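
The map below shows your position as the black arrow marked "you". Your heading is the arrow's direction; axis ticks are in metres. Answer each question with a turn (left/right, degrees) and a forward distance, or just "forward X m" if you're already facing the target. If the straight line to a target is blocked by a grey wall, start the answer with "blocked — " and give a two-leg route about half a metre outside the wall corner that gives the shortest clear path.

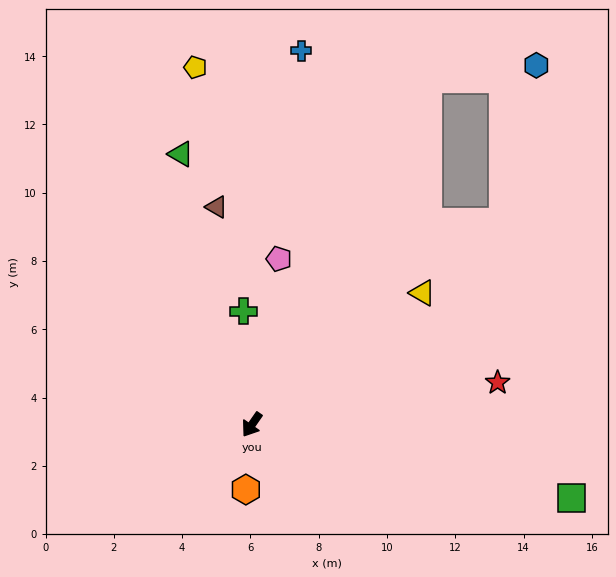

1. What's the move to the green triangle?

turn right 131°, forward 8.2 m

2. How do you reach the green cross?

turn right 141°, forward 3.3 m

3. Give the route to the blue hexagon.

blocked — turn right 172°, forward 11.4 m, then turn right 56°, forward 3.2 m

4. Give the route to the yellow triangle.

turn left 162°, forward 6.3 m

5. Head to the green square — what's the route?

turn left 112°, forward 9.6 m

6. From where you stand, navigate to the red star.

turn left 134°, forward 7.3 m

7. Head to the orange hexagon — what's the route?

turn left 29°, forward 1.9 m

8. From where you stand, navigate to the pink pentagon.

turn right 155°, forward 4.9 m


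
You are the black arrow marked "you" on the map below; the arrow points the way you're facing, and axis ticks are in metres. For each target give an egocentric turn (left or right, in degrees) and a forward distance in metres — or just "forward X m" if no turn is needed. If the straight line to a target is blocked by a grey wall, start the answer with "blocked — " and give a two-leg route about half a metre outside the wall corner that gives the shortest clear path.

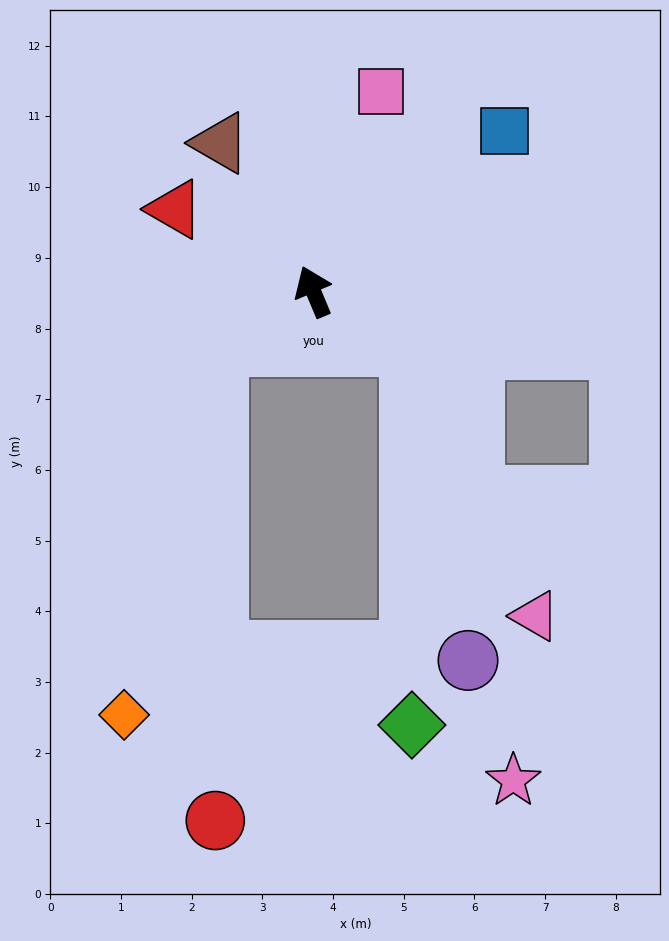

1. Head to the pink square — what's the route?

turn right 41°, forward 3.0 m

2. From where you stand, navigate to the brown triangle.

turn left 9°, forward 2.5 m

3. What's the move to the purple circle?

blocked — turn right 142°, forward 1.6 m, then turn right 50°, forward 4.5 m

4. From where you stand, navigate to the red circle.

blocked — turn left 97°, forward 1.6 m, then turn left 60°, forward 6.7 m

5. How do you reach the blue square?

turn right 73°, forward 3.5 m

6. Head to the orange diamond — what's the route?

blocked — turn left 97°, forward 1.6 m, then turn left 46°, forward 5.4 m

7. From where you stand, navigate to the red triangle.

turn left 37°, forward 2.3 m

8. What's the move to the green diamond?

blocked — turn right 142°, forward 1.6 m, then turn right 60°, forward 5.4 m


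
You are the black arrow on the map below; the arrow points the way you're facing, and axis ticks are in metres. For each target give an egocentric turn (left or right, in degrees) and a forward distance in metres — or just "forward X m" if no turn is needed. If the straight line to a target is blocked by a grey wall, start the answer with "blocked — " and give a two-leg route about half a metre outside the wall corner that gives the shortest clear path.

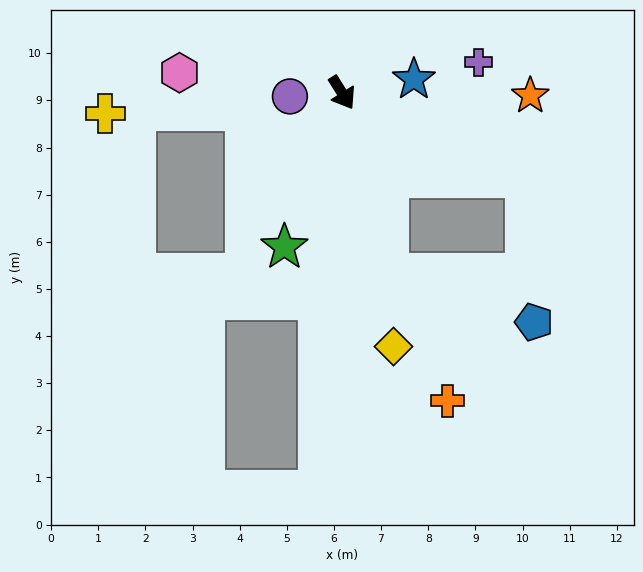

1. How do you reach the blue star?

turn left 68°, forward 1.6 m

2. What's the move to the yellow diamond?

turn right 21°, forward 5.5 m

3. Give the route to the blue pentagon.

blocked — turn right 18°, forward 4.0 m, then turn left 57°, forward 3.3 m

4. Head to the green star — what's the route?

turn right 53°, forward 3.5 m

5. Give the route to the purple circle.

turn right 118°, forward 1.1 m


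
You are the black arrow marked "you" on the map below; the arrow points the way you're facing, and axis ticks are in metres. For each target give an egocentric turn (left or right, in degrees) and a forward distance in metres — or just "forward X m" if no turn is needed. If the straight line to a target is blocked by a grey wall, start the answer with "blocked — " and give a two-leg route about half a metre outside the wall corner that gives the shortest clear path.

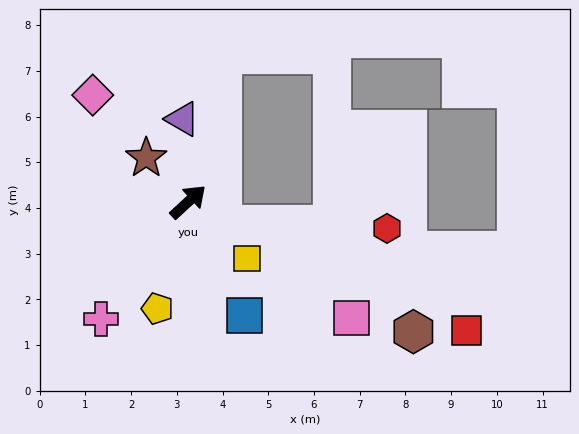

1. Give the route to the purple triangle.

turn left 51°, forward 1.8 m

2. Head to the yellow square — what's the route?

turn right 86°, forward 1.8 m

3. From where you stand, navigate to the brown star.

turn left 91°, forward 1.3 m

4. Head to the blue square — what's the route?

turn right 106°, forward 2.8 m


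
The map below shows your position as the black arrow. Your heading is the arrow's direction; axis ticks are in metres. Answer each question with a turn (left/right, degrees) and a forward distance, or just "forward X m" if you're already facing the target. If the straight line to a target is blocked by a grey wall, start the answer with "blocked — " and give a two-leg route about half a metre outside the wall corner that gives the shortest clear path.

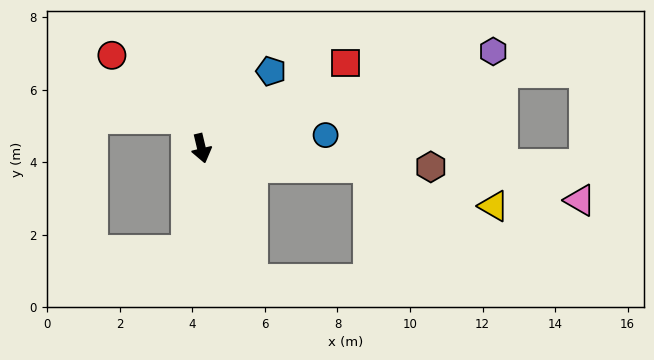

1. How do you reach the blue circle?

turn left 83°, forward 3.4 m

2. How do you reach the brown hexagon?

turn left 72°, forward 6.3 m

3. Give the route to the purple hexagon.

turn left 95°, forward 8.5 m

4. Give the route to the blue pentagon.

turn left 125°, forward 2.9 m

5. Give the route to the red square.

turn left 107°, forward 4.6 m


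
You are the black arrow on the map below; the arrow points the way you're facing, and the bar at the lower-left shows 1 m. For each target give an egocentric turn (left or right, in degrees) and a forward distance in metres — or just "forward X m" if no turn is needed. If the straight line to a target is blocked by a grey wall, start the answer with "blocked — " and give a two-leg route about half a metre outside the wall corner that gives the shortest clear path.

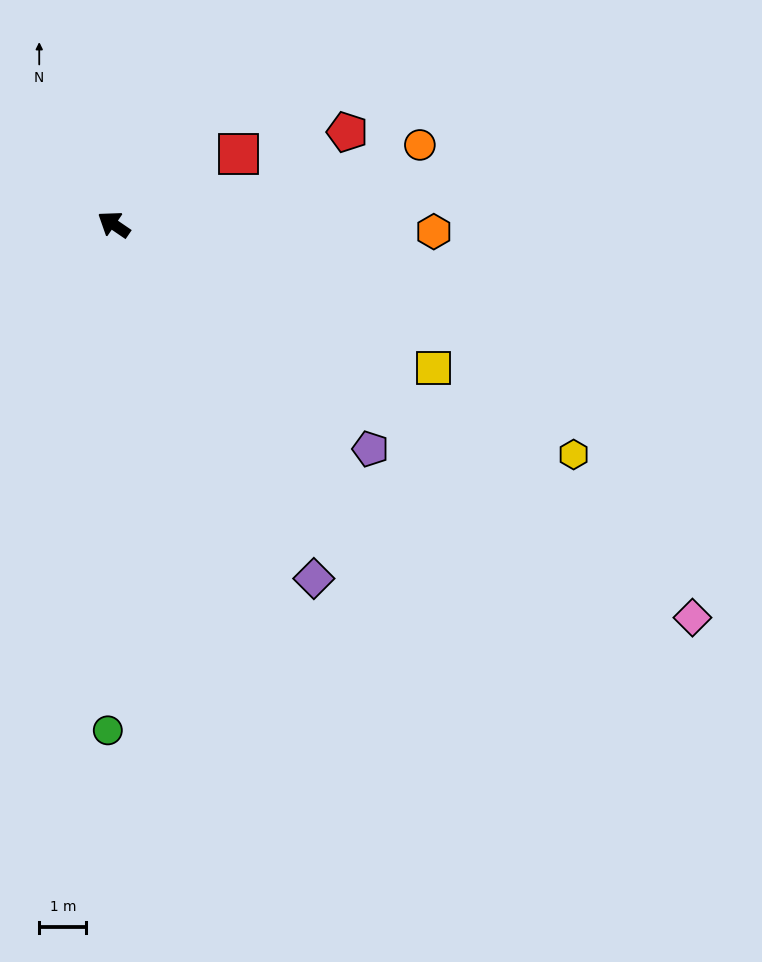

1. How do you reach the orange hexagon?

turn right 147°, forward 6.8 m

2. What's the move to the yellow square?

turn right 170°, forward 7.4 m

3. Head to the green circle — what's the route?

turn left 124°, forward 10.7 m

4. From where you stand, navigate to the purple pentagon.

turn left 173°, forward 7.2 m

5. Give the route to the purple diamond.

turn left 154°, forward 8.6 m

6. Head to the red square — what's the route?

turn right 116°, forward 3.0 m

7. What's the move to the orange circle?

turn right 131°, forward 6.7 m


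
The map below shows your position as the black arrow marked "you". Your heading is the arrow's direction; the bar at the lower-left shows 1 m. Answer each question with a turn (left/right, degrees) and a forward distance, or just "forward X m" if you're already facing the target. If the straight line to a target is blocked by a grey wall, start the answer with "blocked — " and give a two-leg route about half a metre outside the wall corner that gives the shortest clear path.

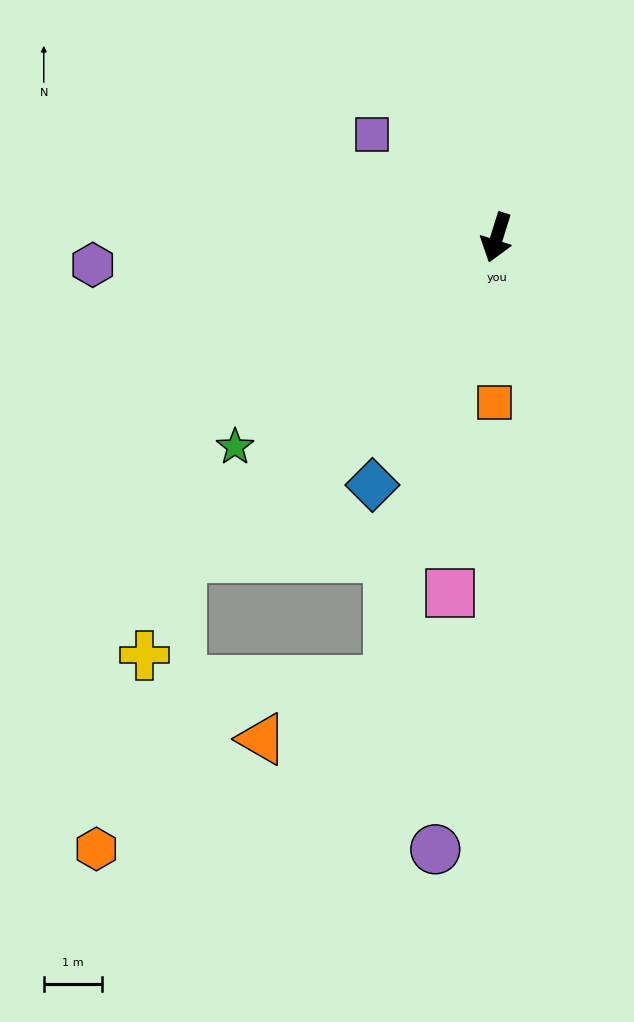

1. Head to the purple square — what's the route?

turn right 112°, forward 2.8 m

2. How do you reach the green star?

turn right 34°, forward 5.8 m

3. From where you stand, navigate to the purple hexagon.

turn right 69°, forward 7.0 m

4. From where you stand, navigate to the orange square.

turn left 17°, forward 2.9 m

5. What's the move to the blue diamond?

turn right 9°, forward 4.8 m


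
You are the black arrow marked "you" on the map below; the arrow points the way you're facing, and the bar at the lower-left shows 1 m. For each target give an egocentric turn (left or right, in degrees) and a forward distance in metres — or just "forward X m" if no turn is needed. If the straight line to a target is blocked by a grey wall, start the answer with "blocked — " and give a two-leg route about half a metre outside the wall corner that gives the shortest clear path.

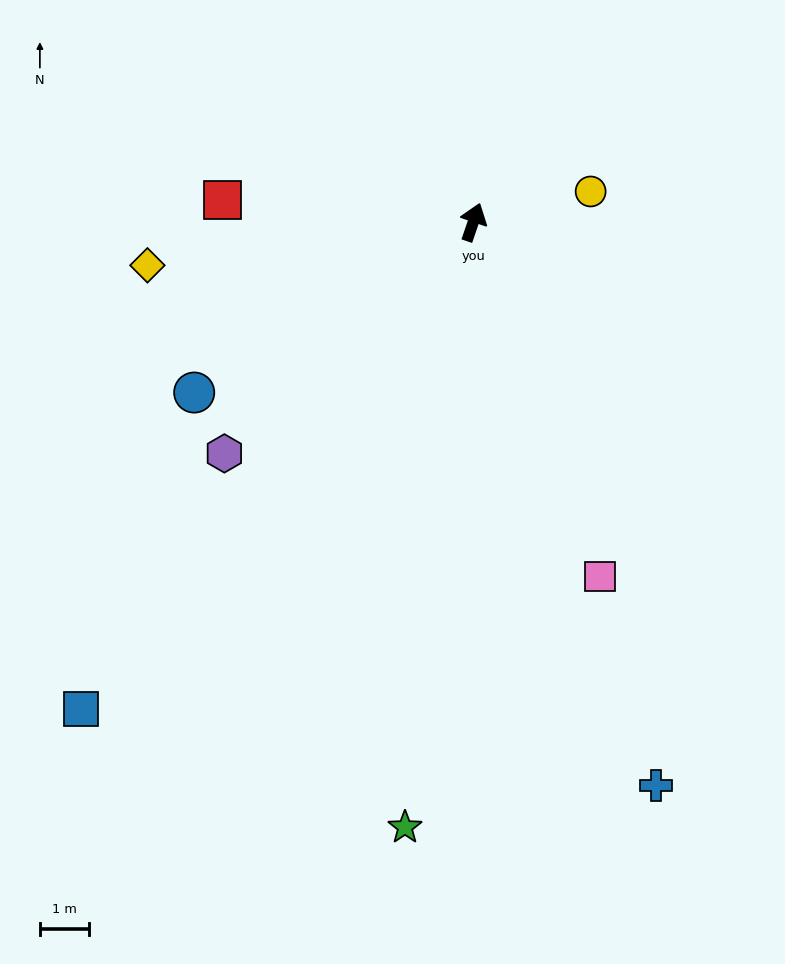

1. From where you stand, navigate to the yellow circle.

turn right 56°, forward 2.5 m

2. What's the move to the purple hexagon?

turn left 152°, forward 6.9 m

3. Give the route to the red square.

turn left 104°, forward 5.1 m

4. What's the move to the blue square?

turn left 160°, forward 12.7 m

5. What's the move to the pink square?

turn right 141°, forward 7.7 m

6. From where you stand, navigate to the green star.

turn right 168°, forward 12.4 m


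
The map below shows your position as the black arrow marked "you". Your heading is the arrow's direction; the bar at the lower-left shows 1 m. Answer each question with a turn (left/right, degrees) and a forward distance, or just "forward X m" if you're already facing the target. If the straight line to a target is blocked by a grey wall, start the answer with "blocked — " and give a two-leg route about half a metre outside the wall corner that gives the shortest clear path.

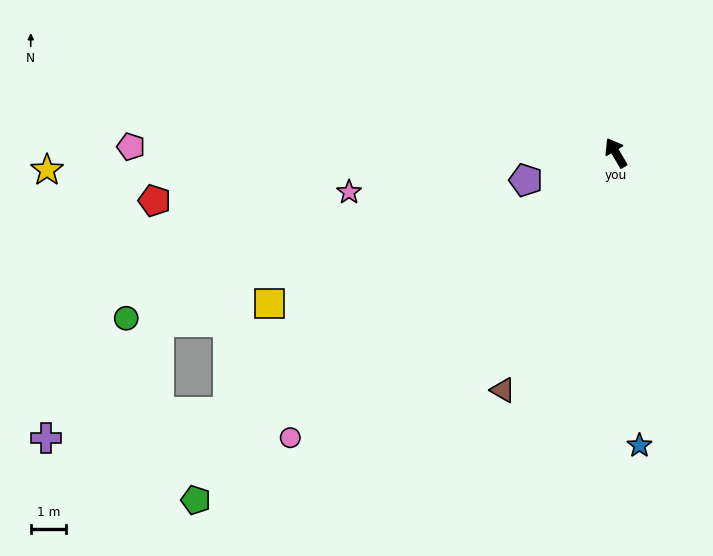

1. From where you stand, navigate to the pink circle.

turn left 101°, forward 12.4 m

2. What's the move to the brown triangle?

turn left 124°, forward 7.5 m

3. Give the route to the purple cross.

blocked — turn left 93°, forward 13.3 m, then turn right 25°, forward 5.2 m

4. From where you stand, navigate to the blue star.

turn left 154°, forward 8.4 m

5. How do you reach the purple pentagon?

turn left 76°, forward 2.7 m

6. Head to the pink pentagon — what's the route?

turn left 59°, forward 13.9 m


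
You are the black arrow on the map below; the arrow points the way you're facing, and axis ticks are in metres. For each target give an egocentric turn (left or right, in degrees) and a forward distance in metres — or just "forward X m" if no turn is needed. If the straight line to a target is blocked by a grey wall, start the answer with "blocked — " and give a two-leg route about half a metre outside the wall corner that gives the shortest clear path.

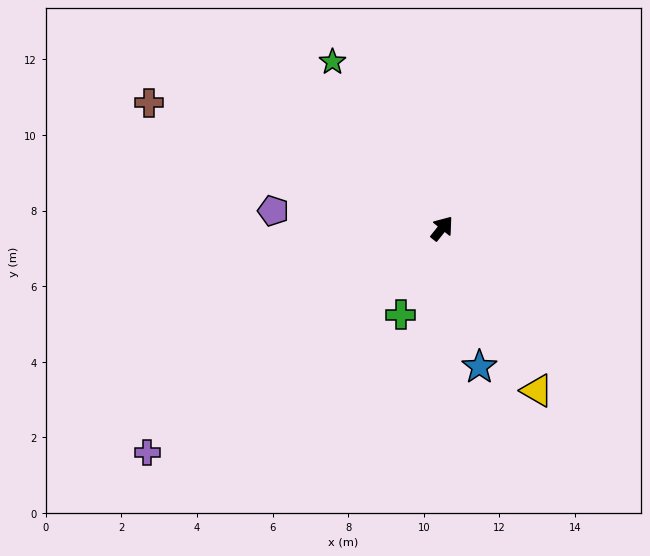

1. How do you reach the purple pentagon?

turn left 123°, forward 4.5 m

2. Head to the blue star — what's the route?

turn right 126°, forward 3.8 m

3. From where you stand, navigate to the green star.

turn left 72°, forward 5.3 m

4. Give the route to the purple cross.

turn left 166°, forward 9.8 m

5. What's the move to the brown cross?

turn left 105°, forward 8.4 m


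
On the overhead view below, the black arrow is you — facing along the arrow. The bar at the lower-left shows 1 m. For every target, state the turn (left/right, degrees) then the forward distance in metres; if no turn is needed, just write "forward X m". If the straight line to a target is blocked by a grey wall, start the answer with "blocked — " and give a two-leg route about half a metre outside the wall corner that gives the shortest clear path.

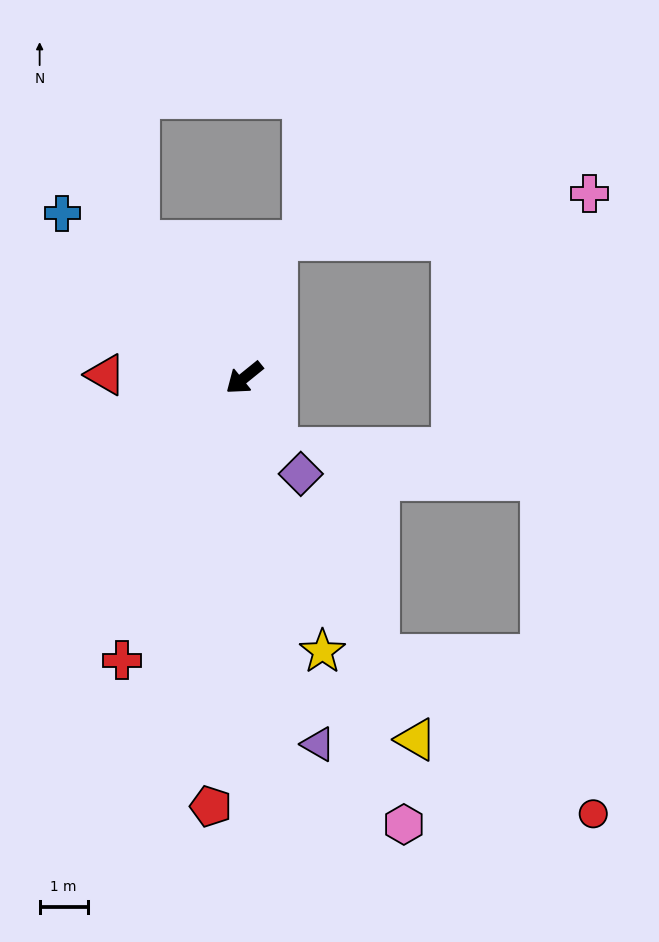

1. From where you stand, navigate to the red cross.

turn left 28°, forward 6.4 m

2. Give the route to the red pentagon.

turn left 47°, forward 9.0 m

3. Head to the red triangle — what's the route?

turn right 40°, forward 2.9 m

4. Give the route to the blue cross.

turn right 81°, forward 5.1 m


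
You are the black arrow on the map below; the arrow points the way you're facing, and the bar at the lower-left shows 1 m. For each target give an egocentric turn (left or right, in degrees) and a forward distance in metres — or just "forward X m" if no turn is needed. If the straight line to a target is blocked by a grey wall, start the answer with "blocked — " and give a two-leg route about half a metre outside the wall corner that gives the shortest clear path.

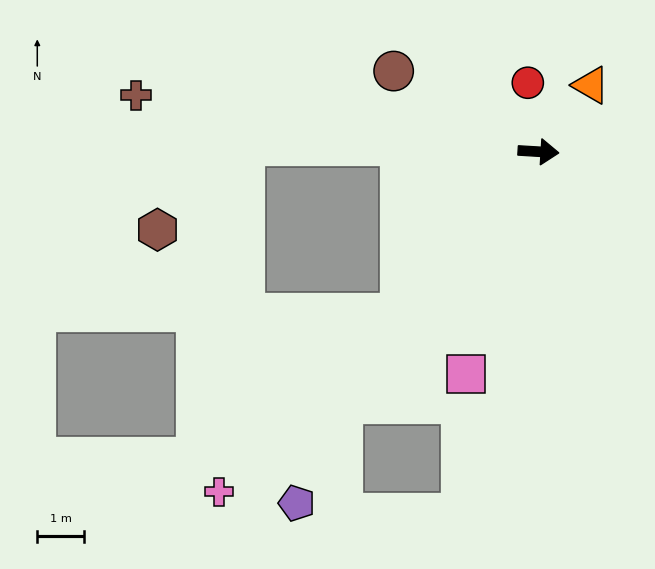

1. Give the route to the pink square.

turn right 105°, forward 5.0 m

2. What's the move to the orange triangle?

turn left 55°, forward 1.8 m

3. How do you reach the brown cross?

turn left 176°, forward 8.6 m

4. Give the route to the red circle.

turn left 102°, forward 1.5 m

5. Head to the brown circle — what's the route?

turn left 154°, forward 3.5 m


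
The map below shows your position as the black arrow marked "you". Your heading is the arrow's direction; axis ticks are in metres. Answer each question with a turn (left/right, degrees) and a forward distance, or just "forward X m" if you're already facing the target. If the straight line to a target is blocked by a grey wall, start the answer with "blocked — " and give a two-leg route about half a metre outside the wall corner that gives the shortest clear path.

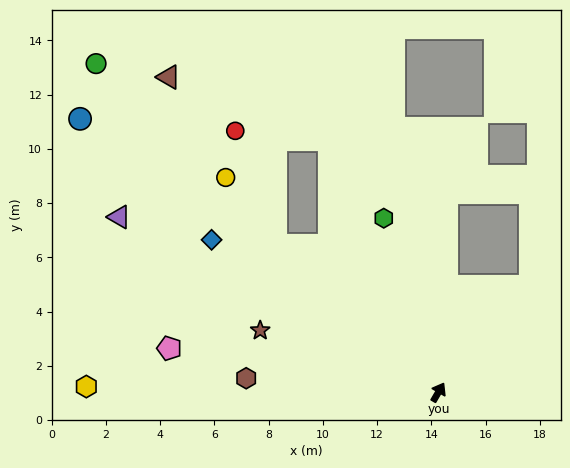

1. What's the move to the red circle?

blocked — turn left 78°, forward 8.1 m, then turn right 28°, forward 4.5 m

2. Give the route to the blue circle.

turn left 83°, forward 16.6 m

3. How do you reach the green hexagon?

turn left 48°, forward 6.7 m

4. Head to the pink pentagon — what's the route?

turn left 111°, forward 10.1 m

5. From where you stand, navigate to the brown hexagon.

turn left 116°, forward 7.1 m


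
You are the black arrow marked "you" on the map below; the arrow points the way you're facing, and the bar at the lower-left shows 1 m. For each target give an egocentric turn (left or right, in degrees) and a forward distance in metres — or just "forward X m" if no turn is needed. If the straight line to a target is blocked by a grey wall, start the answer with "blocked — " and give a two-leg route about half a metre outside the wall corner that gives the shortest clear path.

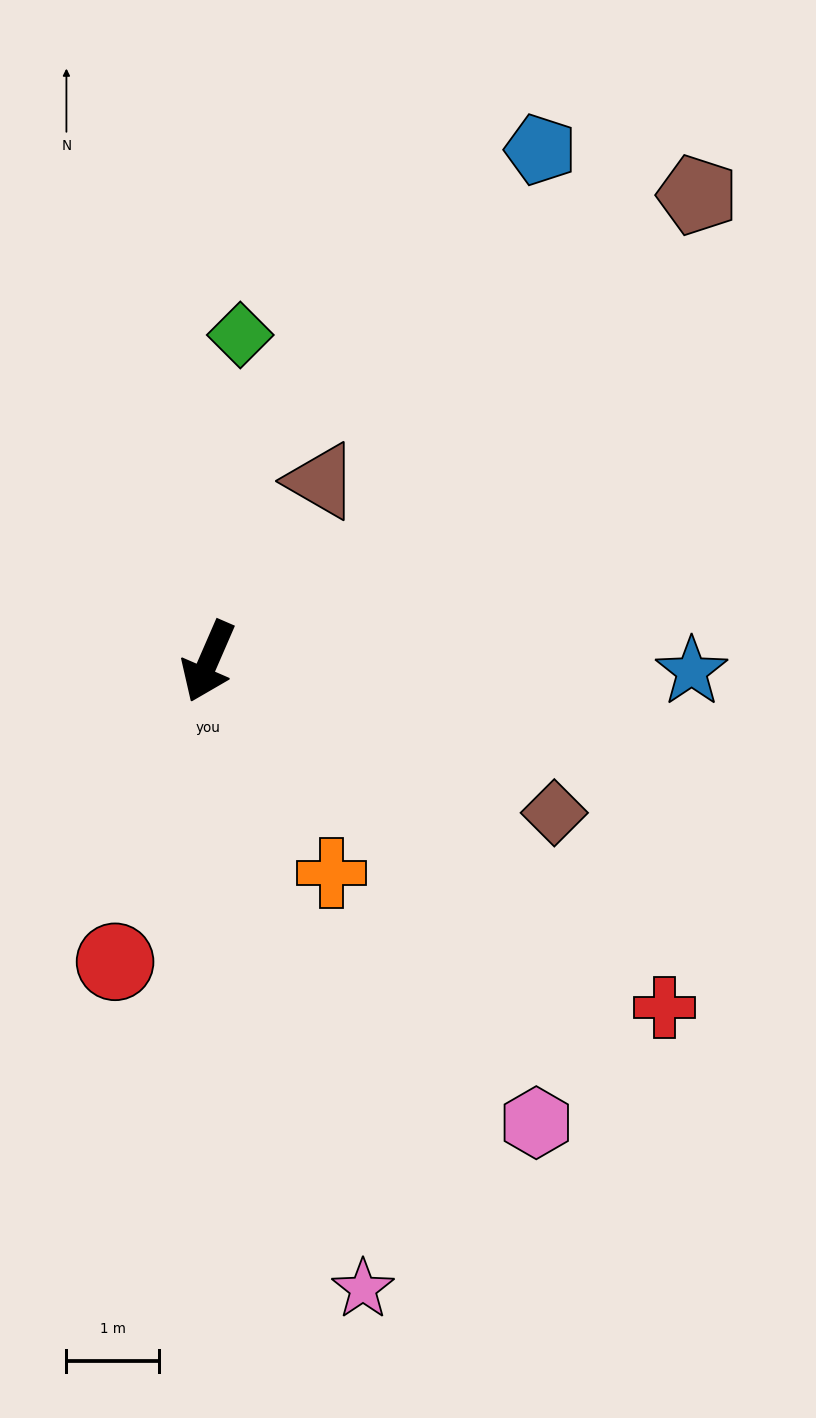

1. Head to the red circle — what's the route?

turn left 6°, forward 3.4 m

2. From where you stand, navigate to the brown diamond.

turn left 90°, forward 4.1 m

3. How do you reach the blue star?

turn left 112°, forward 5.2 m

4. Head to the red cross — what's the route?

turn left 76°, forward 6.2 m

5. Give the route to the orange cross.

turn left 54°, forward 2.6 m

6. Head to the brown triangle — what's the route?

turn left 172°, forward 2.3 m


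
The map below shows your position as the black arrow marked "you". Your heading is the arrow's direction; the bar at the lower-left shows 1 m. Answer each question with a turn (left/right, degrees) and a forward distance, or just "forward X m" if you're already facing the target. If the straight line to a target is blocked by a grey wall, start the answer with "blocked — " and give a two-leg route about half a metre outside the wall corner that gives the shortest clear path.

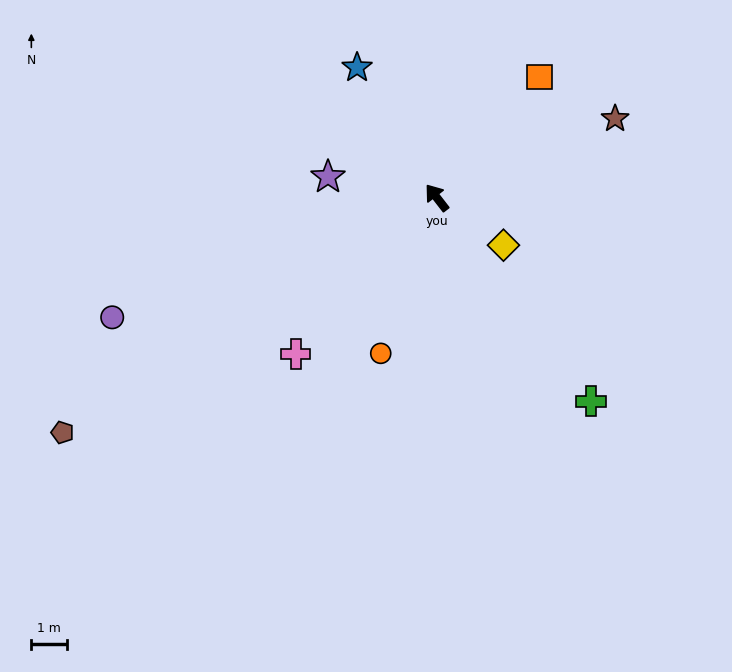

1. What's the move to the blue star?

turn right 6°, forward 4.3 m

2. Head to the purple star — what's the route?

turn left 41°, forward 3.1 m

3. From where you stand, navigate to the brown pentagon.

turn left 84°, forward 12.4 m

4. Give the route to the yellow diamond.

turn right 163°, forward 2.3 m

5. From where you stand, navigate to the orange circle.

turn left 122°, forward 4.6 m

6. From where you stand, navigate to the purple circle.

turn left 72°, forward 9.7 m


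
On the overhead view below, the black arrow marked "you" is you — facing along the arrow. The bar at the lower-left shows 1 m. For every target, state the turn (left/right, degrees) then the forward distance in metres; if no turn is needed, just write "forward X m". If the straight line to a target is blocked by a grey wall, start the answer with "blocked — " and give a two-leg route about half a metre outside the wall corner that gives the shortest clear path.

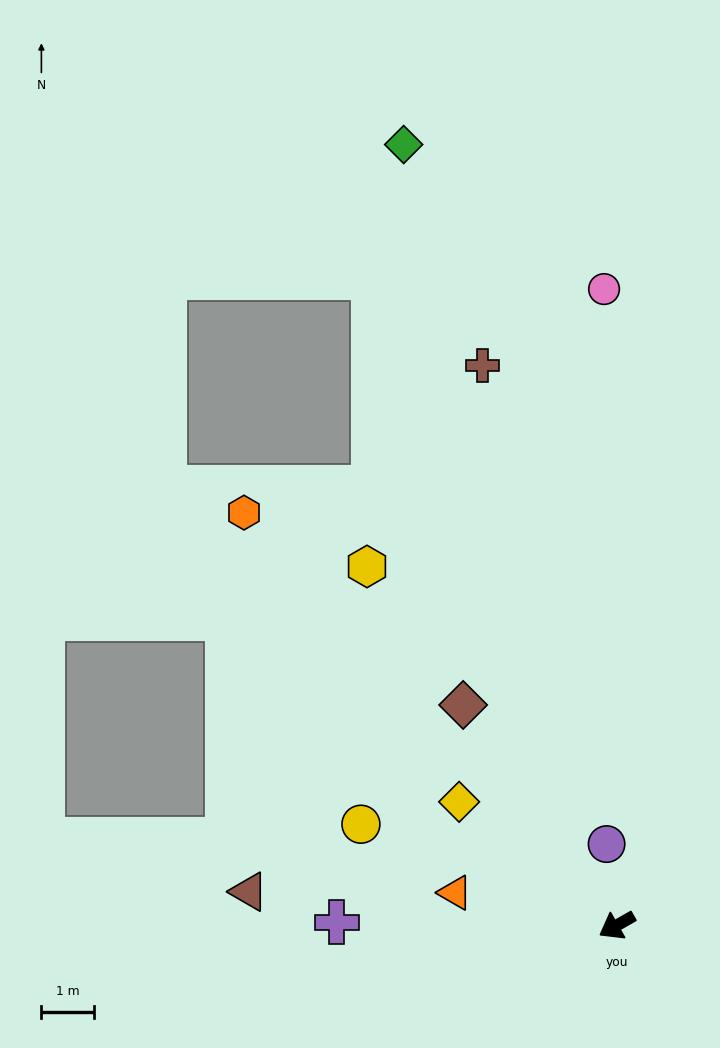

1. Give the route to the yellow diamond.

turn right 68°, forward 3.8 m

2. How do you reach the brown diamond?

turn right 85°, forward 5.1 m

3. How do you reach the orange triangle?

turn right 41°, forward 3.1 m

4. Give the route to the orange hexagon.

turn right 78°, forward 10.6 m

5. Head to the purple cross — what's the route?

turn right 30°, forward 5.3 m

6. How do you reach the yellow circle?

turn right 51°, forward 5.2 m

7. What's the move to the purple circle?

turn right 112°, forward 1.6 m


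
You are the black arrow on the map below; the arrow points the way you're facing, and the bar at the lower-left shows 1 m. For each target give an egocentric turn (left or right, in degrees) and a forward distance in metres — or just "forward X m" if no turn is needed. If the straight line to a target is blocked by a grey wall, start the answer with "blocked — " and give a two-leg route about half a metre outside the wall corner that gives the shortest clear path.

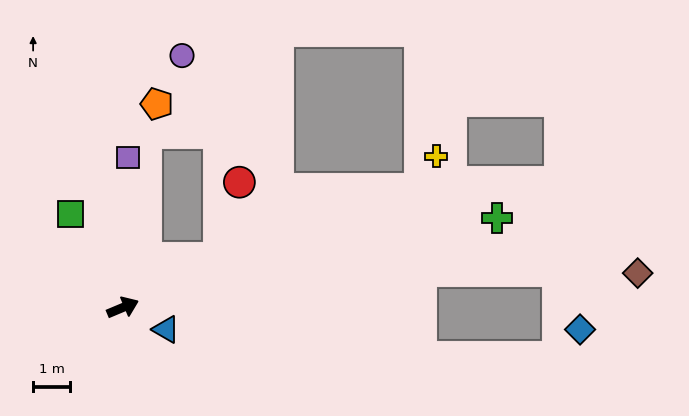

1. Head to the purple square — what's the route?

turn left 65°, forward 4.0 m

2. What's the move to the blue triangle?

turn right 50°, forward 1.3 m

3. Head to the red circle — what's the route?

blocked — turn left 5°, forward 2.9 m, then turn left 47°, forward 2.1 m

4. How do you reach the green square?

turn left 96°, forward 2.9 m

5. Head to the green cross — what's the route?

turn right 9°, forward 10.3 m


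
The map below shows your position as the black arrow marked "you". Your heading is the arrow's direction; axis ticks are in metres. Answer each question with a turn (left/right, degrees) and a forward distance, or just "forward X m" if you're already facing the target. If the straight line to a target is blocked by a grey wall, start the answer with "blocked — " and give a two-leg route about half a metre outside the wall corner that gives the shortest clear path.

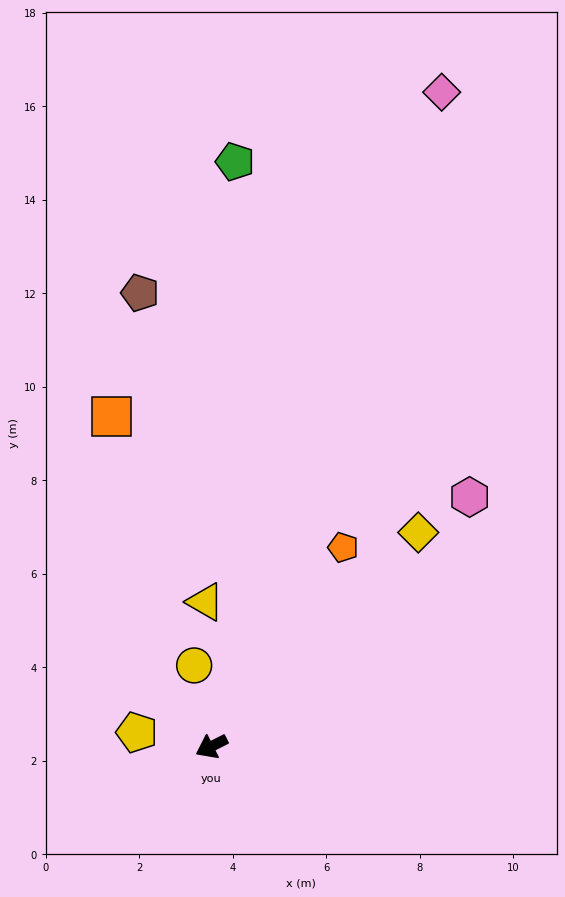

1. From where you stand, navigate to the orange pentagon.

turn right 150°, forward 5.1 m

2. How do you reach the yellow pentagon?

turn right 37°, forward 1.6 m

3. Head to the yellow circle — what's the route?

turn right 105°, forward 1.8 m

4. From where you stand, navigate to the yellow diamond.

turn right 161°, forward 6.4 m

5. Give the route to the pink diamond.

turn right 136°, forward 14.8 m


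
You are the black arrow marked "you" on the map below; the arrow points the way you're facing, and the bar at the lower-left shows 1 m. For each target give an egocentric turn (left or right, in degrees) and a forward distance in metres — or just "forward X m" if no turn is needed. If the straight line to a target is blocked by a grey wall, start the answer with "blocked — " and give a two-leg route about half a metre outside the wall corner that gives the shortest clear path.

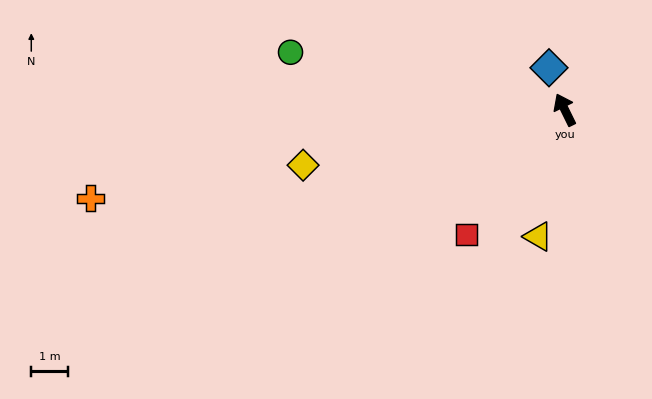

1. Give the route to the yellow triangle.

turn left 142°, forward 3.5 m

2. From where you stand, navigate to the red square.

turn left 116°, forward 4.3 m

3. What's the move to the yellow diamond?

turn left 76°, forward 7.2 m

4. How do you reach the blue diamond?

turn right 6°, forward 1.2 m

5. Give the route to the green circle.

turn left 52°, forward 7.5 m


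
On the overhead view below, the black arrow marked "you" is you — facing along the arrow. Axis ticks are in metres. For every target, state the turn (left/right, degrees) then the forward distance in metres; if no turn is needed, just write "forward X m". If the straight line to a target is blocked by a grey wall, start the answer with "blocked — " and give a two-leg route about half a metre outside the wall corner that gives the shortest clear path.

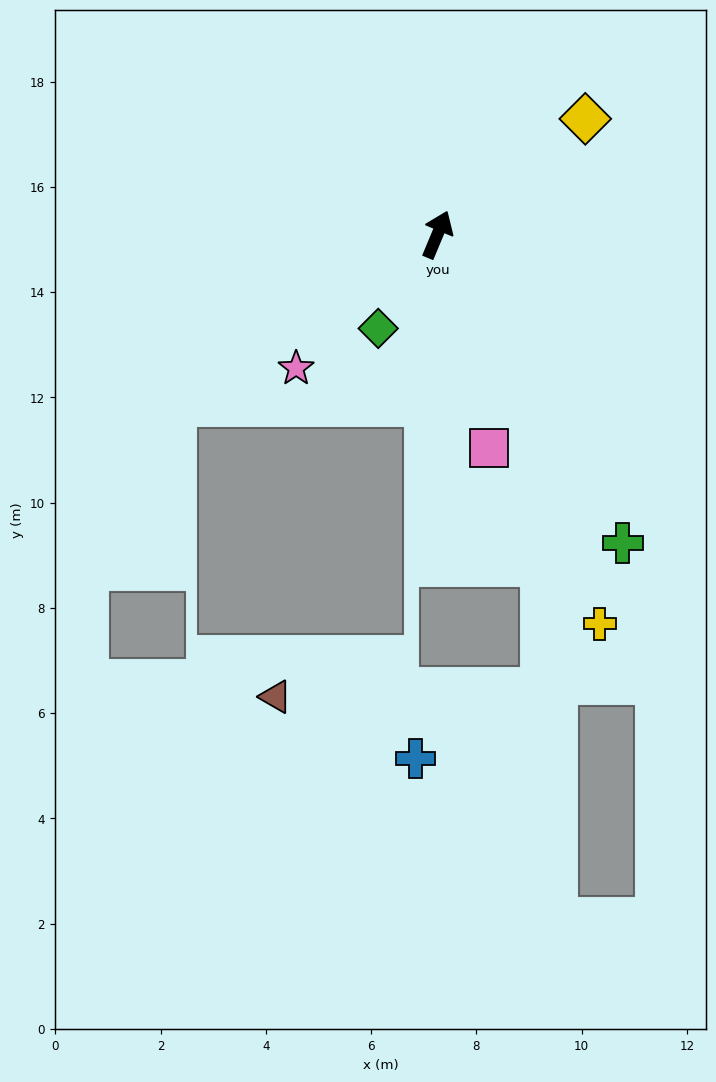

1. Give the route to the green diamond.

turn left 170°, forward 2.1 m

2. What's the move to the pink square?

turn right 144°, forward 4.2 m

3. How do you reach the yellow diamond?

turn right 29°, forward 3.6 m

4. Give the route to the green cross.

turn right 126°, forward 6.8 m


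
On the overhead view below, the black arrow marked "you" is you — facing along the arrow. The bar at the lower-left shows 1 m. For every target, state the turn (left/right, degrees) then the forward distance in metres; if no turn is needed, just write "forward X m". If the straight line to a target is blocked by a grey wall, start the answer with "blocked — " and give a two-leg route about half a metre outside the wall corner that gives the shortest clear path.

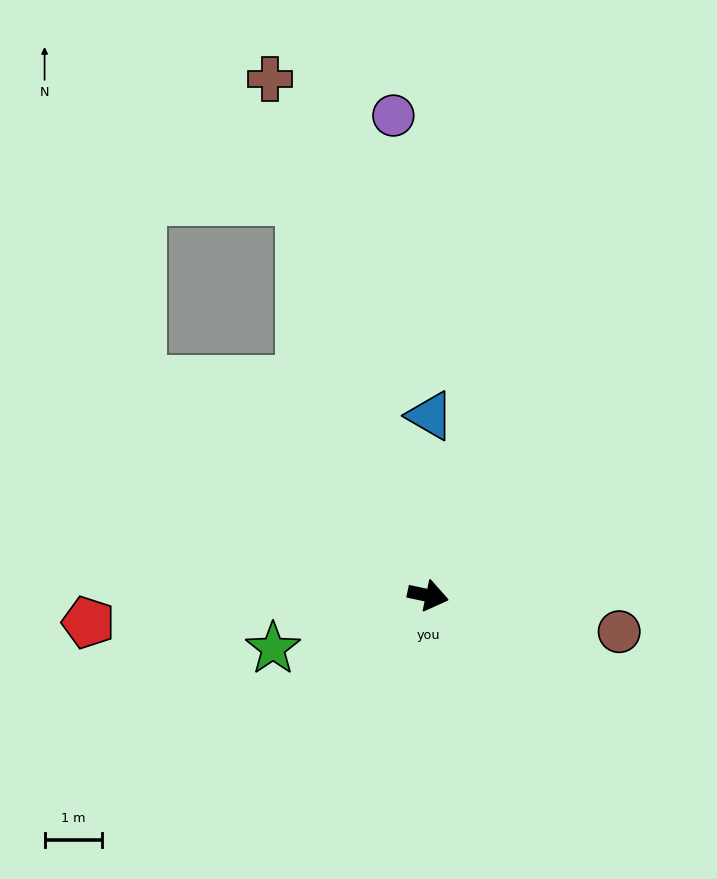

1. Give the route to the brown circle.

forward 3.4 m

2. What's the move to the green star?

turn right 149°, forward 2.9 m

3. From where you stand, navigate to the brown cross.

turn left 119°, forward 9.4 m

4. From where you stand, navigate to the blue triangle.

turn left 101°, forward 3.1 m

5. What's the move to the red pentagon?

turn right 163°, forward 6.0 m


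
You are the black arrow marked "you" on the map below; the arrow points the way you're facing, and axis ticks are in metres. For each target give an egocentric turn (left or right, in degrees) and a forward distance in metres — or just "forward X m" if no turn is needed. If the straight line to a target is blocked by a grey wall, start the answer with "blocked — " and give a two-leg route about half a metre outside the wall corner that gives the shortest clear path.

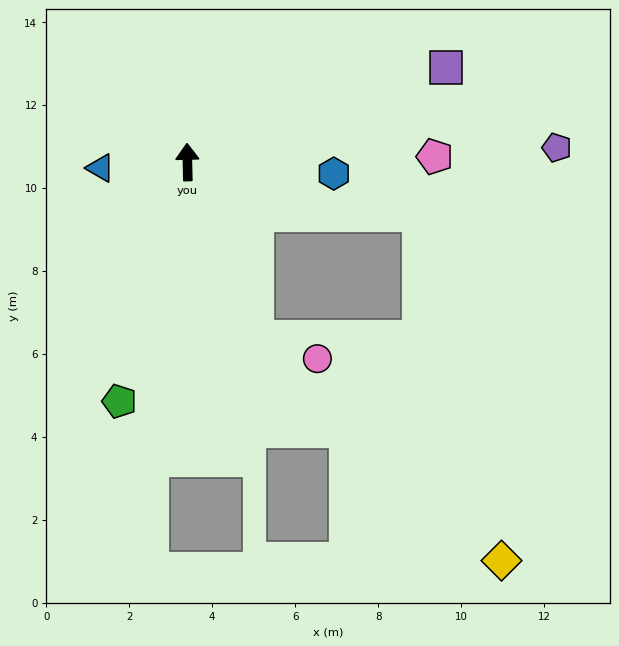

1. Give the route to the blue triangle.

turn left 93°, forward 2.1 m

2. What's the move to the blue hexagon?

turn right 96°, forward 3.5 m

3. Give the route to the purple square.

turn right 71°, forward 6.6 m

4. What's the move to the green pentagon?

turn left 163°, forward 6.0 m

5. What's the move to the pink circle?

blocked — turn right 160°, forward 4.6 m, then turn left 50°, forward 1.6 m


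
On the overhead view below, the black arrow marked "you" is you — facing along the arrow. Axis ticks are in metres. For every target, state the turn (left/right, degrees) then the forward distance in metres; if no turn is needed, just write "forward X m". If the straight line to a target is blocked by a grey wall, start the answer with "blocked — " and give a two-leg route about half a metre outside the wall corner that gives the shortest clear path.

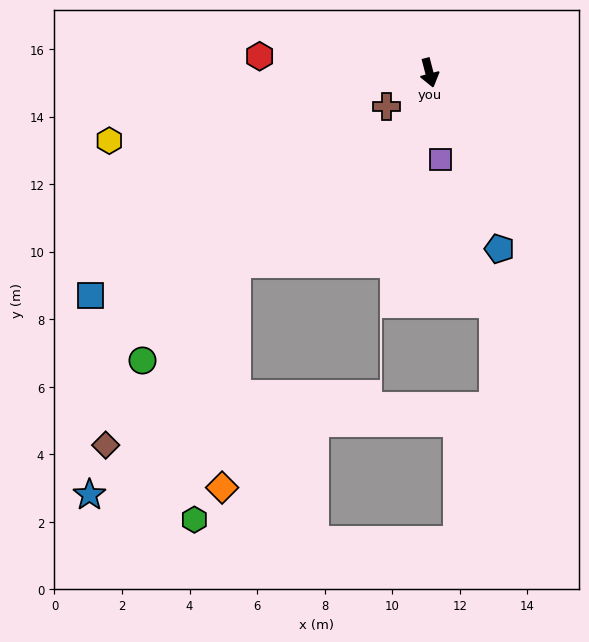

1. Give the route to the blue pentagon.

turn left 7°, forward 5.6 m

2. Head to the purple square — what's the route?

turn right 7°, forward 2.6 m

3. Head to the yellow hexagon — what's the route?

turn right 93°, forward 9.7 m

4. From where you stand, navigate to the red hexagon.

turn right 110°, forward 5.1 m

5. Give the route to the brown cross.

turn right 66°, forward 1.6 m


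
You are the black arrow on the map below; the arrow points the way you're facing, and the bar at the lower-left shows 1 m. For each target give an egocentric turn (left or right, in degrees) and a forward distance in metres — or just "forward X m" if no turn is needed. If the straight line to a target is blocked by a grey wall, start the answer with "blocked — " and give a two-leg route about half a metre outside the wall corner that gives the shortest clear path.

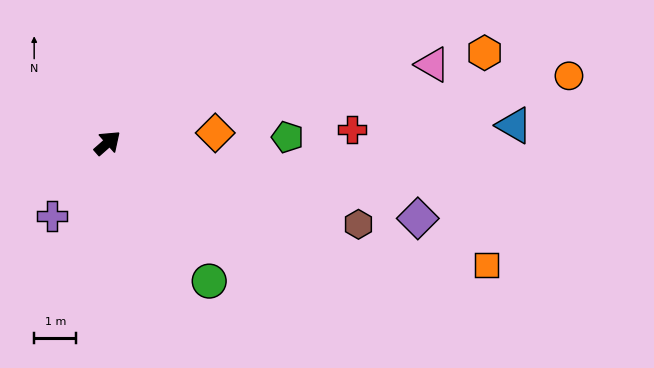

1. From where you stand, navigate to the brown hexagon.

turn right 59°, forward 6.3 m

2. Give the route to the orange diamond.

turn right 36°, forward 2.6 m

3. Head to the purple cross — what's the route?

turn right 169°, forward 2.2 m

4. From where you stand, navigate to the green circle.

turn right 95°, forward 4.1 m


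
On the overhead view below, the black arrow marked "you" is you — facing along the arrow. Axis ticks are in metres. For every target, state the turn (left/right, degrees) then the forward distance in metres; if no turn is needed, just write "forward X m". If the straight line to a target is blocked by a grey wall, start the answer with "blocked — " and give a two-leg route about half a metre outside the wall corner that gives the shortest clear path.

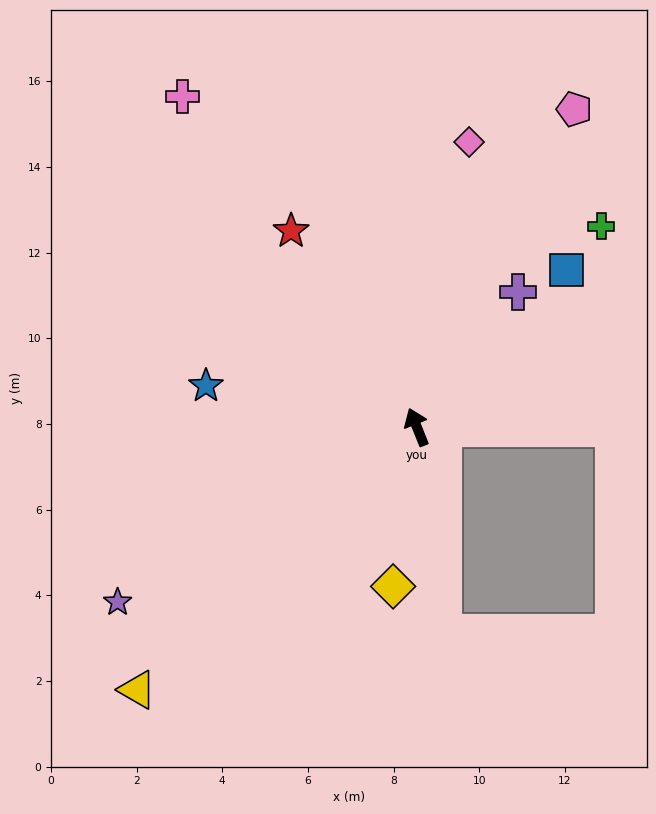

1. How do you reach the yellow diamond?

turn left 150°, forward 3.8 m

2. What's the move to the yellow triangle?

turn left 111°, forward 9.0 m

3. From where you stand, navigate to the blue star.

turn left 57°, forward 5.0 m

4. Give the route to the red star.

turn left 11°, forward 5.4 m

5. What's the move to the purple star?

turn left 98°, forward 8.1 m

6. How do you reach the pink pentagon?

turn right 48°, forward 8.3 m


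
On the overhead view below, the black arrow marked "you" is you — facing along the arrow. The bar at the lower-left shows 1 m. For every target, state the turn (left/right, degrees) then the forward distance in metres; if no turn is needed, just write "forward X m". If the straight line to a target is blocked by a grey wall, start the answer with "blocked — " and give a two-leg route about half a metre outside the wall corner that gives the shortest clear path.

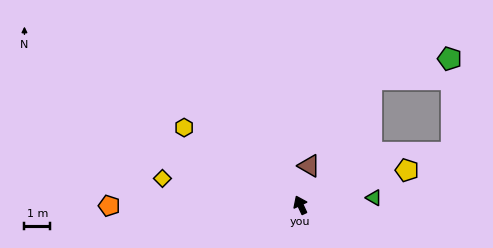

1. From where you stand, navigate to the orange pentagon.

turn left 65°, forward 7.4 m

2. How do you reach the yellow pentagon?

turn right 97°, forward 4.3 m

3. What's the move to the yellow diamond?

turn left 54°, forward 5.4 m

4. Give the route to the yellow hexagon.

turn left 31°, forward 5.4 m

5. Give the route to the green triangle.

turn right 109°, forward 2.9 m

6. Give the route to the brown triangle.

turn right 38°, forward 1.6 m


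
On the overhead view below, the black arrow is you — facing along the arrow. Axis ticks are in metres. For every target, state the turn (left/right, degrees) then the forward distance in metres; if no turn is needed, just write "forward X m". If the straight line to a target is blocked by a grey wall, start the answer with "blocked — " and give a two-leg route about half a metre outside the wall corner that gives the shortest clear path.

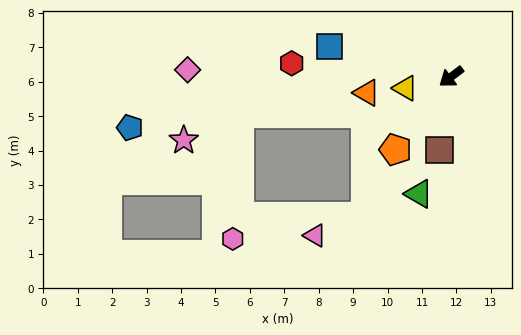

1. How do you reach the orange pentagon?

turn left 16°, forward 2.7 m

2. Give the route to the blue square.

turn right 51°, forward 3.7 m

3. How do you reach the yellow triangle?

turn right 23°, forward 1.4 m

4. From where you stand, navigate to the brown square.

turn left 44°, forward 2.2 m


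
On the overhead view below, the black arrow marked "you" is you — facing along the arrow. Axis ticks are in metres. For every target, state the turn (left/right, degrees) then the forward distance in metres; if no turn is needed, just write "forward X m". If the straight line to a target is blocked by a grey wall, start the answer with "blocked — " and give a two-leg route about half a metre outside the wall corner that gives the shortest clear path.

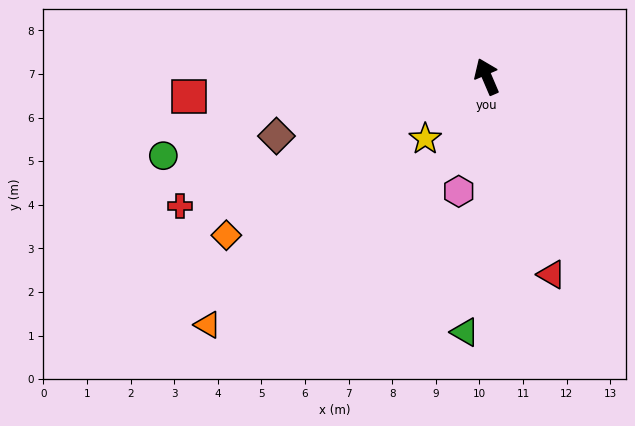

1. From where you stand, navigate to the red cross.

turn left 90°, forward 7.6 m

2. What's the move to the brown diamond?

turn left 83°, forward 5.0 m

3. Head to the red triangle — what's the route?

turn left 175°, forward 4.8 m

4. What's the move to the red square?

turn left 71°, forward 6.8 m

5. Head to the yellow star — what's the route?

turn left 112°, forward 2.0 m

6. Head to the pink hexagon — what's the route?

turn left 143°, forward 2.7 m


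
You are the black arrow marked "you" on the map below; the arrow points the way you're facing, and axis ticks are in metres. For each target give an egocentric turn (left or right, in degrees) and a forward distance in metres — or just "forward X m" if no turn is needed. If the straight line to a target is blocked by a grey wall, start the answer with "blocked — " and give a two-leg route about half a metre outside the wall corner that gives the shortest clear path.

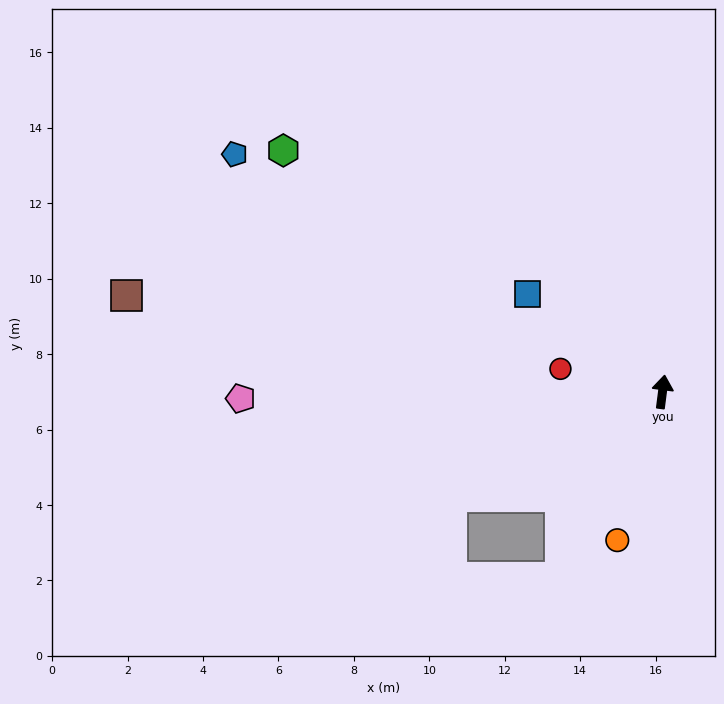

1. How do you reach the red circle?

turn left 85°, forward 2.8 m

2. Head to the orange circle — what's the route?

turn left 170°, forward 4.1 m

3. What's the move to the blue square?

turn left 61°, forward 4.4 m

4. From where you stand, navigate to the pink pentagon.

turn left 98°, forward 11.2 m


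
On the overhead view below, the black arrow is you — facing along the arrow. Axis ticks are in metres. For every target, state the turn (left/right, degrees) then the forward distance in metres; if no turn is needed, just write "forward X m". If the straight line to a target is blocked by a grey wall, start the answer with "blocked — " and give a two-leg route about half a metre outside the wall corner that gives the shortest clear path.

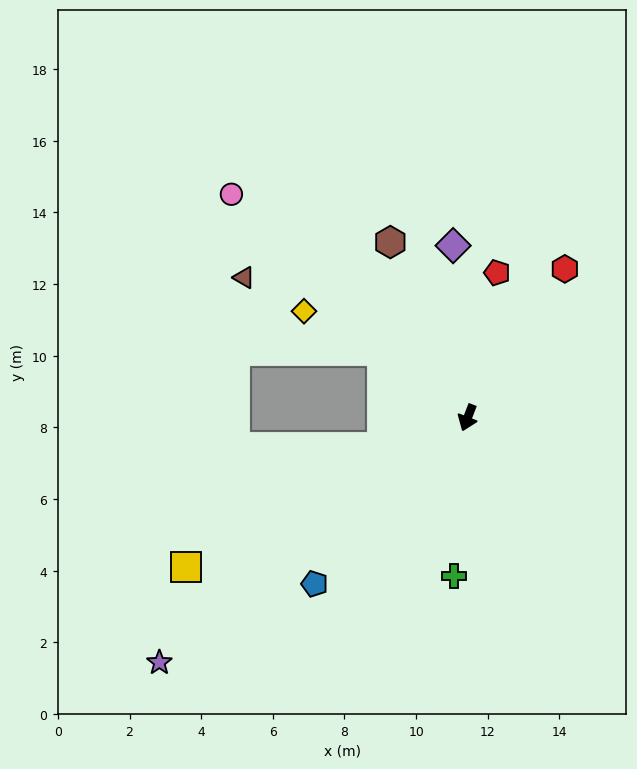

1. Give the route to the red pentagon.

turn right 170°, forward 4.1 m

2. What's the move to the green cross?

turn left 16°, forward 4.4 m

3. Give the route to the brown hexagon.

turn right 135°, forward 5.4 m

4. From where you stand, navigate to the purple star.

turn right 30°, forward 11.0 m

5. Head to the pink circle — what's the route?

turn right 112°, forward 9.1 m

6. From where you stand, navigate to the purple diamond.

turn right 154°, forward 4.8 m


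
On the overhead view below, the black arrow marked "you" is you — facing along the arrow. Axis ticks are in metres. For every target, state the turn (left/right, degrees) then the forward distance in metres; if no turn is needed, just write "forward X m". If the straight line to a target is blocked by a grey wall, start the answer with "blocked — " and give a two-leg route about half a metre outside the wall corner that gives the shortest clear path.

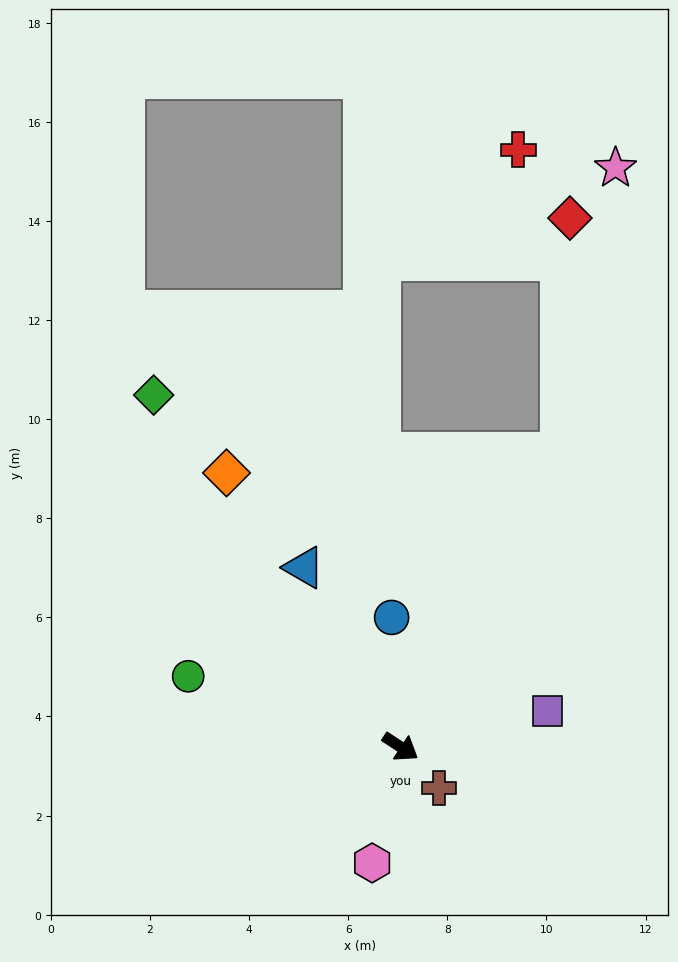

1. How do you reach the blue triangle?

turn left 151°, forward 4.1 m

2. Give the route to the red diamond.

blocked — turn left 94°, forward 6.8 m, then turn left 27°, forward 4.8 m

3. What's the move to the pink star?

blocked — turn left 94°, forward 6.8 m, then turn left 18°, forward 5.9 m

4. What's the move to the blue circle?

turn left 127°, forward 2.6 m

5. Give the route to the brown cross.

turn right 14°, forward 1.1 m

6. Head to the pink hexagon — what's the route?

turn right 71°, forward 2.4 m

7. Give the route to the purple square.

turn left 47°, forward 3.1 m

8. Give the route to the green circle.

turn right 165°, forward 4.5 m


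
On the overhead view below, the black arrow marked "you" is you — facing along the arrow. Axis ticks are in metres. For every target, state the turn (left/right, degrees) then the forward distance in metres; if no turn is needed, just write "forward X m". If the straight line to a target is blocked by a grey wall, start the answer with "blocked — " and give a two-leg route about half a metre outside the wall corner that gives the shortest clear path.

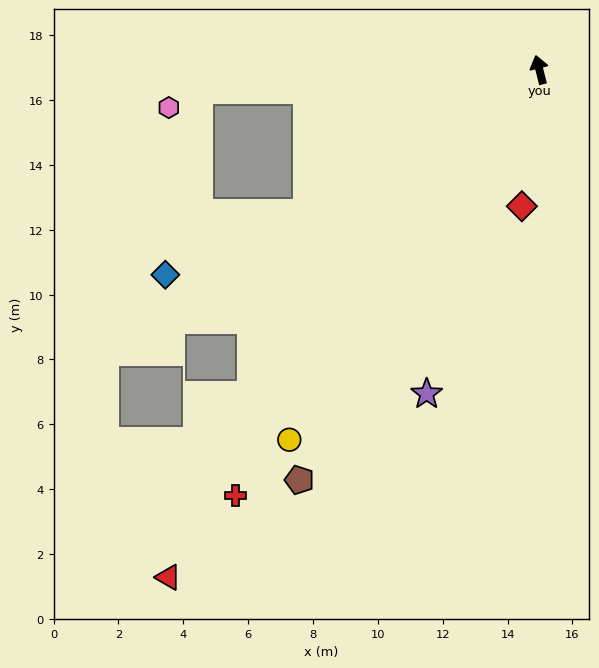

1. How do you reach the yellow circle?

turn left 132°, forward 13.8 m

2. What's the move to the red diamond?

turn left 159°, forward 4.2 m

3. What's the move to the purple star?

turn left 147°, forward 10.6 m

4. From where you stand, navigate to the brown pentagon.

turn left 136°, forward 14.7 m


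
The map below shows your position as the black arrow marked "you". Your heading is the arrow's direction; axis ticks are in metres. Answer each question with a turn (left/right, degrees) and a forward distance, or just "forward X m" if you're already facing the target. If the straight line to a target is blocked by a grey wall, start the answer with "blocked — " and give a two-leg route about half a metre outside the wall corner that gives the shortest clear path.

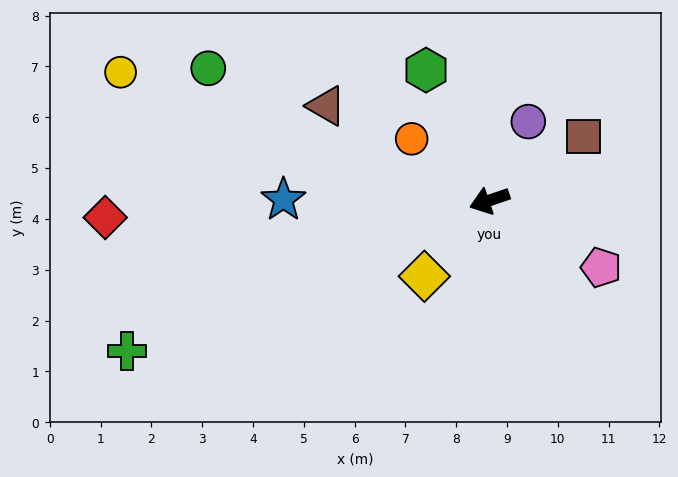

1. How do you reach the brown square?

turn right 164°, forward 2.2 m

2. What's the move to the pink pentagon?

turn left 130°, forward 2.6 m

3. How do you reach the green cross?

turn left 4°, forward 7.7 m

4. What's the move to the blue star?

turn right 19°, forward 4.1 m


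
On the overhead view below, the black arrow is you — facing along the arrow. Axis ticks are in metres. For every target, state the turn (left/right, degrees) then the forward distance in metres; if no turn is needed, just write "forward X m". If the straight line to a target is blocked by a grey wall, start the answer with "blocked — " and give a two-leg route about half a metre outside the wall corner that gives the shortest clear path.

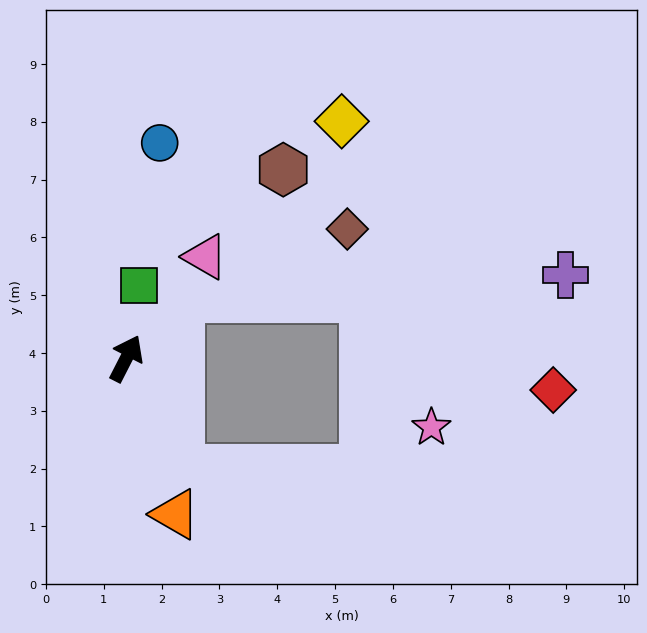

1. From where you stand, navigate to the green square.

turn left 17°, forward 1.3 m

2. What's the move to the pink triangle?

turn right 11°, forward 2.2 m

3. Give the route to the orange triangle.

turn right 135°, forward 2.8 m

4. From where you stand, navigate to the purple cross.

blocked — turn right 14°, forward 1.4 m, then turn right 46°, forward 6.7 m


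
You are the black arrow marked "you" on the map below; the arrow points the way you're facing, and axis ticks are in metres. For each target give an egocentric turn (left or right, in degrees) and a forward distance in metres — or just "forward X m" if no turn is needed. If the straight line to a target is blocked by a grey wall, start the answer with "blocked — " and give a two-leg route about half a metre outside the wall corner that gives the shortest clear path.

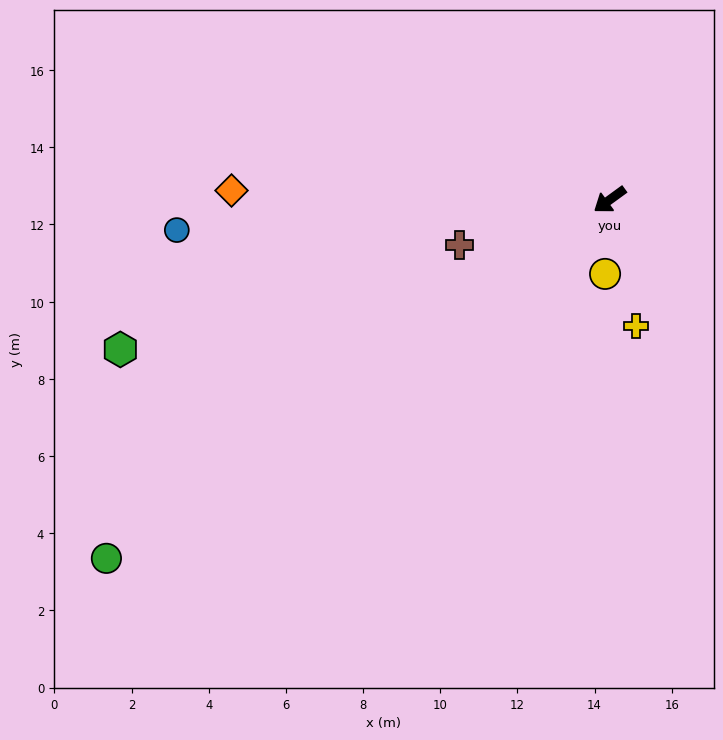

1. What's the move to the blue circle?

turn right 32°, forward 11.2 m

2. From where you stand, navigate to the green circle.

forward 16.0 m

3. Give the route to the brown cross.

turn right 19°, forward 4.1 m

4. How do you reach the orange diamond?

turn right 37°, forward 9.8 m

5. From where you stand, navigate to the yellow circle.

turn left 50°, forward 1.9 m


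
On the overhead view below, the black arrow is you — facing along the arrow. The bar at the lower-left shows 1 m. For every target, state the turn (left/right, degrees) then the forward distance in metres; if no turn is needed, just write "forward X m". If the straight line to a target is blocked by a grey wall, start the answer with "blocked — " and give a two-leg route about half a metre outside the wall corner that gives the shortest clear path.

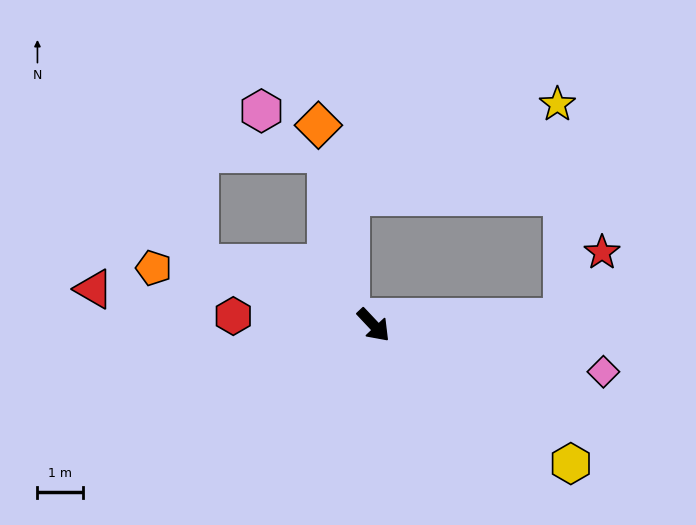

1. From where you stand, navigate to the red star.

blocked — turn left 49°, forward 4.1 m, then turn left 57°, forward 1.7 m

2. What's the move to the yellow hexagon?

turn left 12°, forward 5.3 m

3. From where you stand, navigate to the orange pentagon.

turn right 148°, forward 5.0 m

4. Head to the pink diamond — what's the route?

turn left 35°, forward 5.1 m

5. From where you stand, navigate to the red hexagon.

turn right 137°, forward 3.1 m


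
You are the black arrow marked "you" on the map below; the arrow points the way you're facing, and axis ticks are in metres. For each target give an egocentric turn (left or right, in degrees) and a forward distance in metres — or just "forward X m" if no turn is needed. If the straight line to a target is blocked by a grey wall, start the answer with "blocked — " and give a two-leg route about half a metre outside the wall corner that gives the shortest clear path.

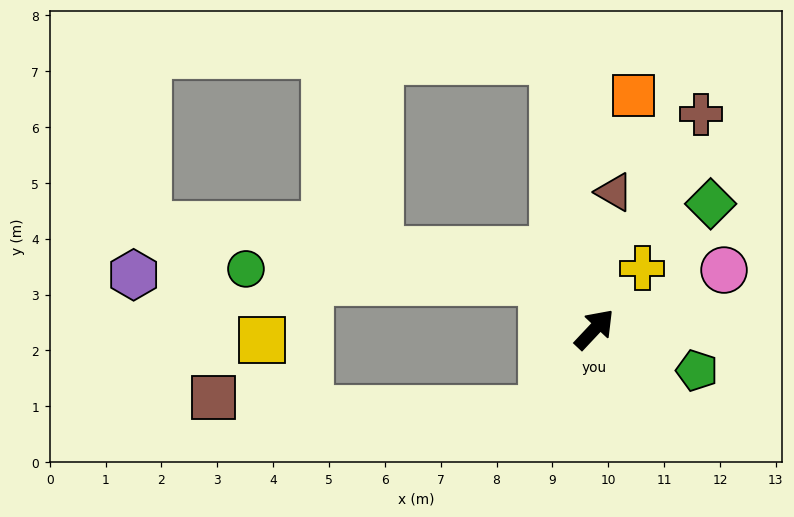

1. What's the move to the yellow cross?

turn left 5°, forward 1.4 m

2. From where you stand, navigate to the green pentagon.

turn right 69°, forward 2.0 m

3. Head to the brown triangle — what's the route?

turn left 35°, forward 2.5 m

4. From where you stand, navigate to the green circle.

blocked — turn left 91°, forward 1.3 m, then turn left 40°, forward 5.3 m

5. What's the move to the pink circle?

turn right 22°, forward 2.5 m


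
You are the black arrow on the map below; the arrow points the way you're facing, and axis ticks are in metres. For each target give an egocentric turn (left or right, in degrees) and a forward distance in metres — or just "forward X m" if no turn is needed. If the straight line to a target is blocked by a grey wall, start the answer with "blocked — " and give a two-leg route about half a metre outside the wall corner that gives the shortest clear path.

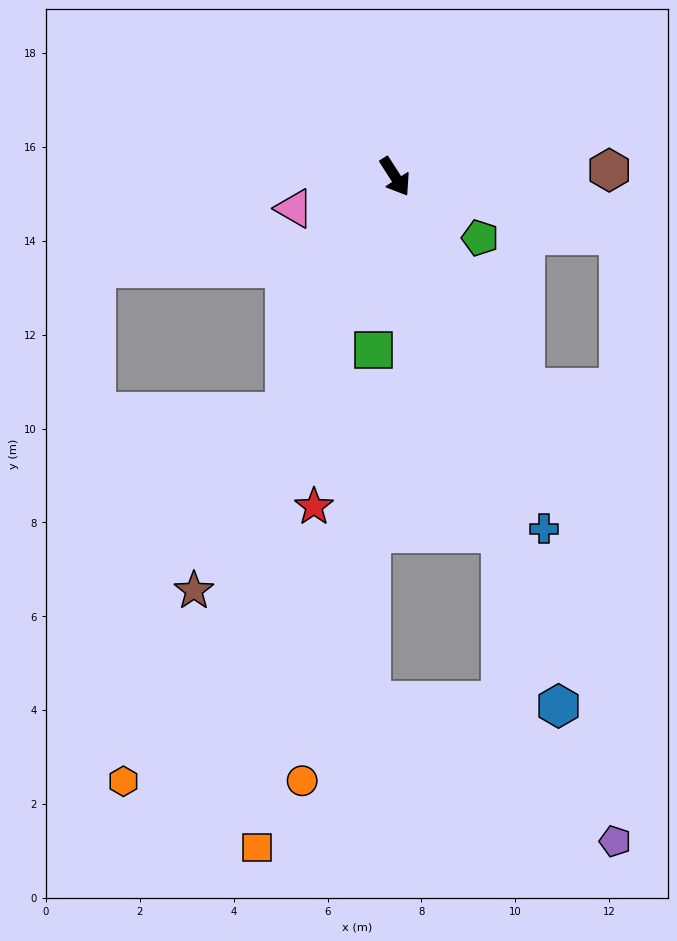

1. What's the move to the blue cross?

turn right 10°, forward 8.1 m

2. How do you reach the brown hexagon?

turn left 59°, forward 4.6 m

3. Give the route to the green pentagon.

turn left 22°, forward 2.2 m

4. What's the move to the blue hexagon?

turn right 15°, forward 11.8 m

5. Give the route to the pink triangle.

turn right 105°, forward 2.3 m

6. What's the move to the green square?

turn right 40°, forward 3.7 m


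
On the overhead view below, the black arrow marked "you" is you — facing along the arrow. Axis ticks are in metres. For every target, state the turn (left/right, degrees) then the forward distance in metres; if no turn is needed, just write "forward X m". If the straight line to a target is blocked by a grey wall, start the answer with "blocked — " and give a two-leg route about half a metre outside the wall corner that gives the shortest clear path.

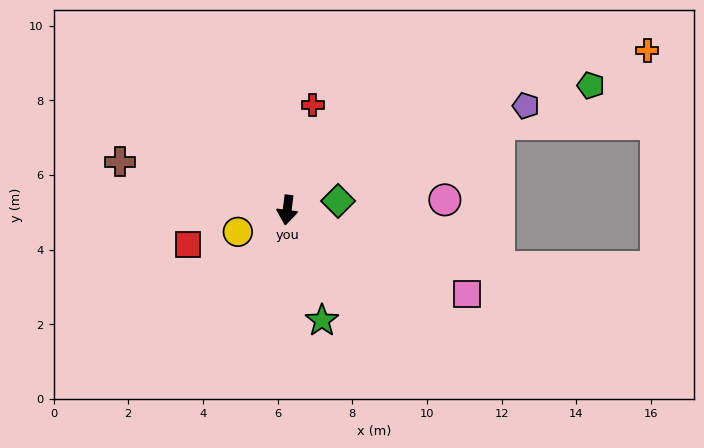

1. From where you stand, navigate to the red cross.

turn left 174°, forward 2.9 m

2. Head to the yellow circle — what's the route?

turn right 59°, forward 1.4 m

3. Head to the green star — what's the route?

turn left 25°, forward 3.1 m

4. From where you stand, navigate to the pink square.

turn left 72°, forward 5.3 m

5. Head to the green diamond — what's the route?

turn left 107°, forward 1.4 m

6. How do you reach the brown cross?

turn right 99°, forward 4.7 m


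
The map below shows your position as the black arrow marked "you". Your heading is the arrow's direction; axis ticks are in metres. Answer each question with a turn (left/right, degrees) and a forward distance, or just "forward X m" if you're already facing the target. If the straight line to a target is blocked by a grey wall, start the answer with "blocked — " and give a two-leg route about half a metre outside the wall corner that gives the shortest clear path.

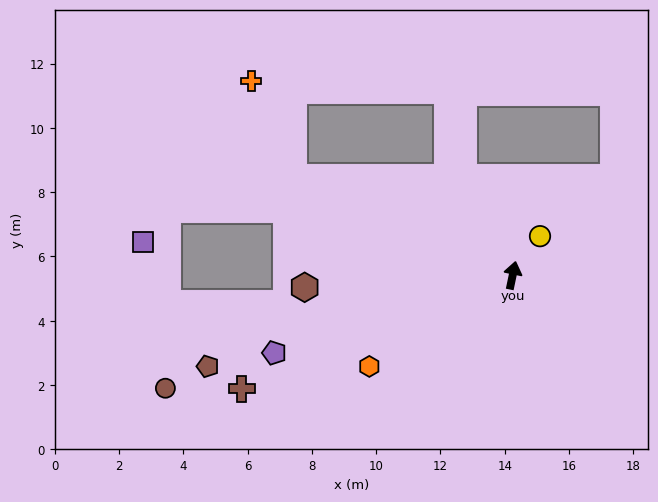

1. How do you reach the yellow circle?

turn right 23°, forward 1.5 m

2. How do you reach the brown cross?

turn left 125°, forward 9.1 m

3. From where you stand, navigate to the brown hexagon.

turn left 105°, forward 6.5 m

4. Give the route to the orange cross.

blocked — turn left 78°, forward 7.5 m, then turn right 43°, forward 3.3 m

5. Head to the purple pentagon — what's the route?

turn left 120°, forward 7.8 m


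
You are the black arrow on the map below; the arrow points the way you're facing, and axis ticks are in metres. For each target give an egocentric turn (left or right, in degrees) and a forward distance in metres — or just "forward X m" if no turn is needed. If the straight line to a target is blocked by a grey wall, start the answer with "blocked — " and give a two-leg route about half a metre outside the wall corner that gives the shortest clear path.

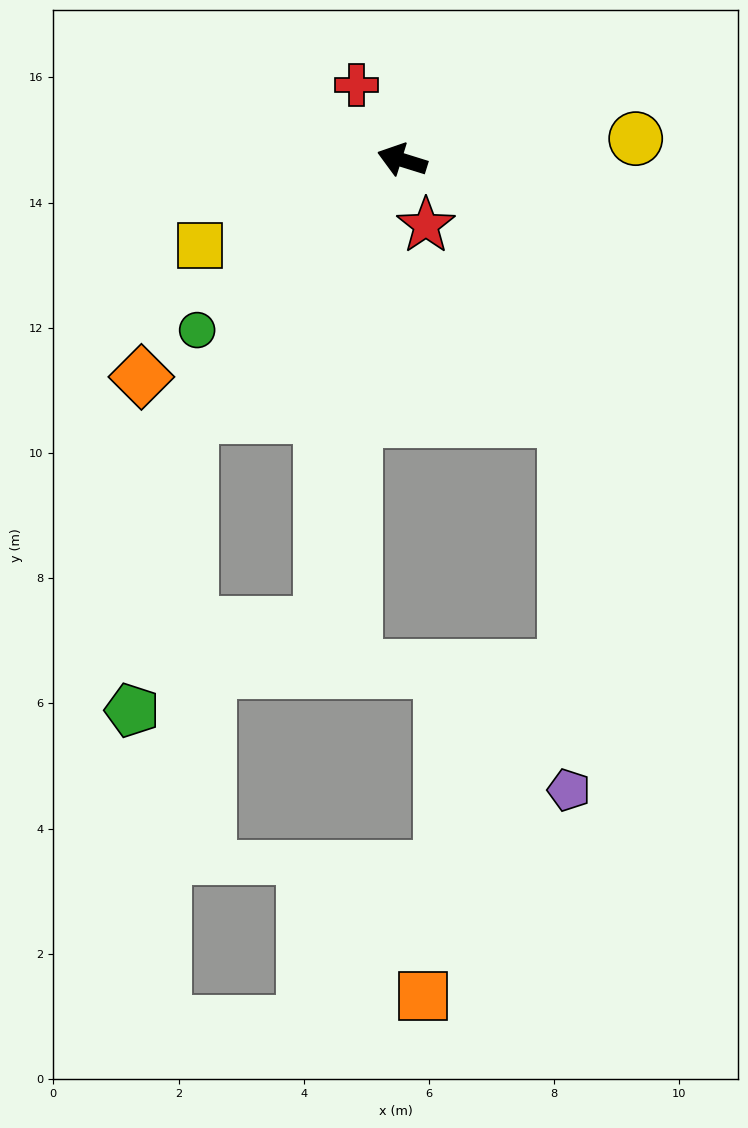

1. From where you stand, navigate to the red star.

turn left 127°, forward 1.1 m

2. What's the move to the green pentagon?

blocked — turn left 68°, forward 5.3 m, then turn left 28°, forward 4.8 m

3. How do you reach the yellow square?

turn left 40°, forward 3.5 m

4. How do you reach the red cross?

turn right 41°, forward 1.4 m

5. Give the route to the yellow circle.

turn right 157°, forward 3.7 m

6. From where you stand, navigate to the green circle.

turn left 57°, forward 4.3 m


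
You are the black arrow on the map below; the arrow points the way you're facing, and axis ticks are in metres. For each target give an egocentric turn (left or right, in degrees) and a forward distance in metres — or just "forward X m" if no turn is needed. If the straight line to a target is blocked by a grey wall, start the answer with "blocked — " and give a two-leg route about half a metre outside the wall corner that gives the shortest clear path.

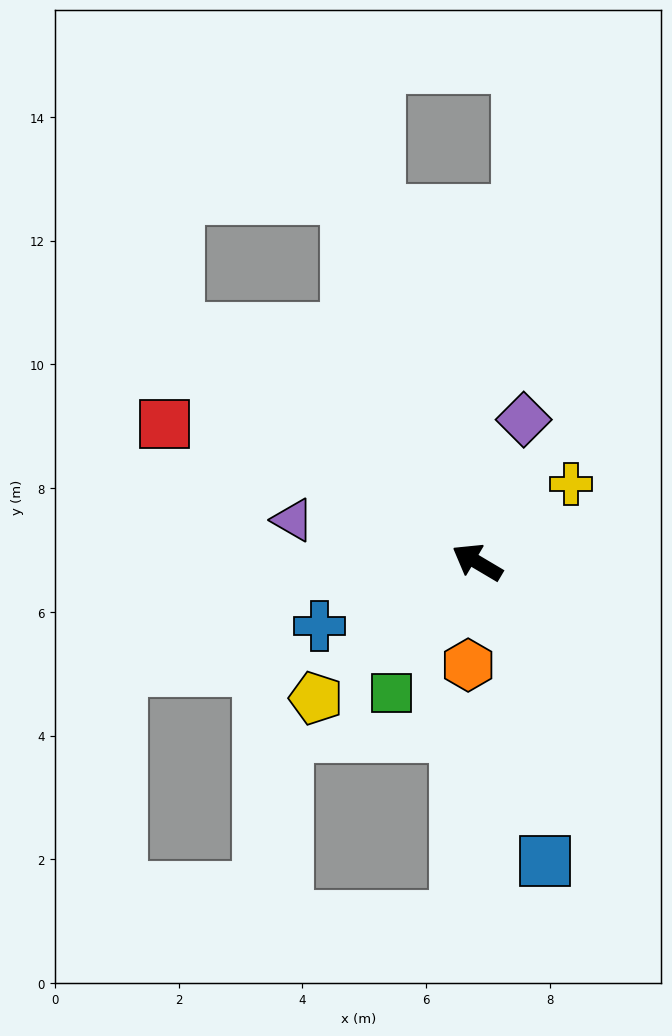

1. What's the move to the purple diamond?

turn right 77°, forward 2.4 m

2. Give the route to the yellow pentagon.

turn left 71°, forward 3.4 m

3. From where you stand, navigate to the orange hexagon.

turn left 116°, forward 1.7 m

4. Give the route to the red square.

turn left 7°, forward 5.5 m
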